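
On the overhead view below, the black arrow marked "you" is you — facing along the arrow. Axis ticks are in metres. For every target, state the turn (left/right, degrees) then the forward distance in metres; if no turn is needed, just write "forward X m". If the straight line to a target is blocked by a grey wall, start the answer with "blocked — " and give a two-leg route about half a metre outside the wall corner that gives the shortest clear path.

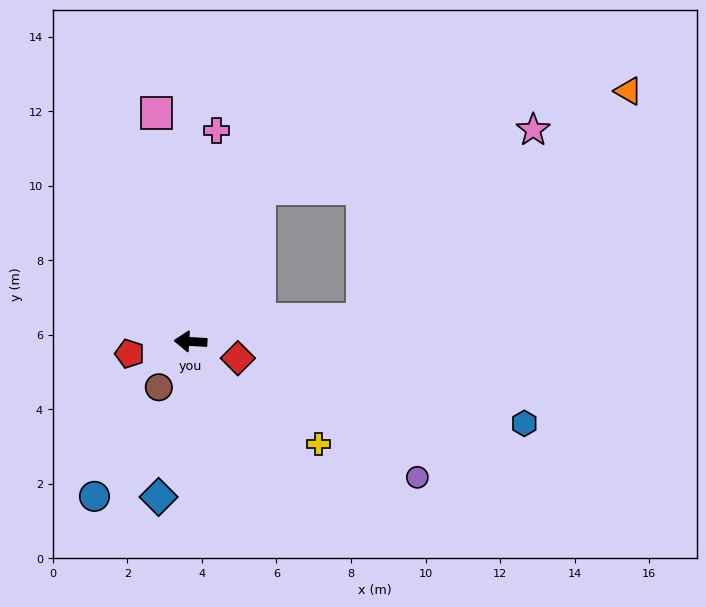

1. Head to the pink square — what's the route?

turn right 78°, forward 6.2 m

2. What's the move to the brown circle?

turn left 59°, forward 1.5 m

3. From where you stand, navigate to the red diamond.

turn left 164°, forward 1.3 m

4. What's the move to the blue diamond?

turn left 82°, forward 4.3 m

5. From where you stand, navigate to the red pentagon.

turn left 15°, forward 1.7 m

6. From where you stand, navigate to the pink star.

blocked — turn right 111°, forward 4.5 m, then turn right 53°, forward 7.5 m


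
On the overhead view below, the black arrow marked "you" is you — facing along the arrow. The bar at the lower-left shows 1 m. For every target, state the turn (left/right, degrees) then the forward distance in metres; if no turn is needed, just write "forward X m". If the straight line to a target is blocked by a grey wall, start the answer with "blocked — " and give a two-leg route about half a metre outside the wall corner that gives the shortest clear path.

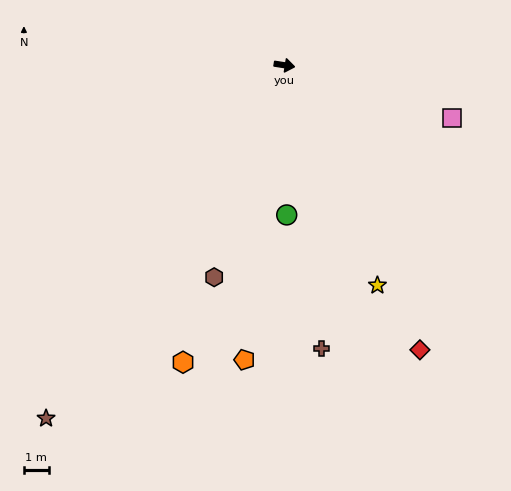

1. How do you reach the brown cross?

turn right 74°, forward 11.6 m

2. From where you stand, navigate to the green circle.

turn right 80°, forward 6.1 m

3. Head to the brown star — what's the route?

turn right 115°, forward 17.3 m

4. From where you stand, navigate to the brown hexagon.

turn right 100°, forward 9.1 m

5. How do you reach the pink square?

turn right 9°, forward 7.1 m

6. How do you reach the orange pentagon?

turn right 89°, forward 12.0 m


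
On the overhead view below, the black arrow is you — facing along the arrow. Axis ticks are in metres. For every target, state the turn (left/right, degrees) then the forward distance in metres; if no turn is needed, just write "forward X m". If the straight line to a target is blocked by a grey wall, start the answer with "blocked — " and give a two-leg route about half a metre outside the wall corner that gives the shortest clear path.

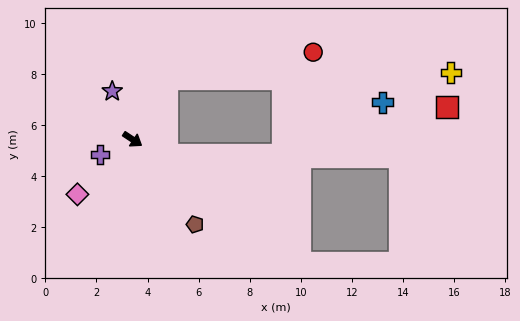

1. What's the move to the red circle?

blocked — turn left 93°, forward 2.7 m, then turn right 49°, forward 5.8 m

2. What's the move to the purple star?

turn left 146°, forward 2.0 m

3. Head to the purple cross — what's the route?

turn right 122°, forward 1.4 m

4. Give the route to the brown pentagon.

turn right 20°, forward 4.1 m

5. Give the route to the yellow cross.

blocked — turn left 93°, forward 2.7 m, then turn right 58°, forward 11.1 m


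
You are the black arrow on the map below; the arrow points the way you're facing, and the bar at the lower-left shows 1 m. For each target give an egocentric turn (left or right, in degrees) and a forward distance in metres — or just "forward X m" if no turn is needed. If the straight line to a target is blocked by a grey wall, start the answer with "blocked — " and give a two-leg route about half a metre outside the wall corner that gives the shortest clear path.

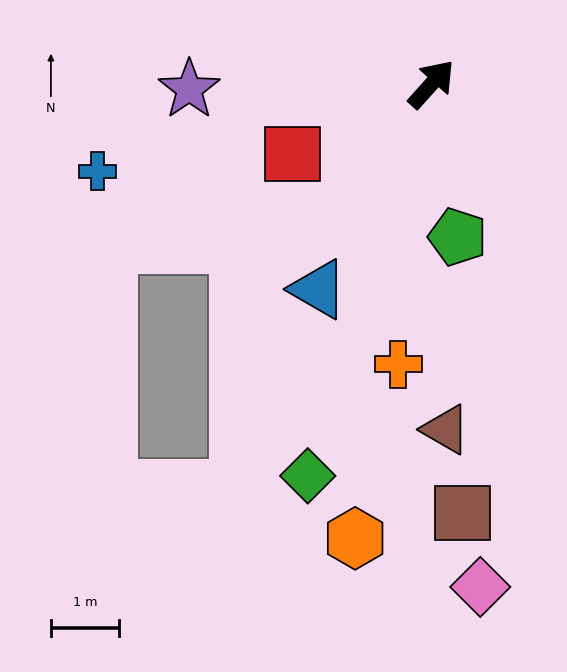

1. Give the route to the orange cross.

turn right 145°, forward 4.2 m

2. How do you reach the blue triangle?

turn right 167°, forward 3.4 m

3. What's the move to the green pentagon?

turn right 128°, forward 2.3 m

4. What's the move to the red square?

turn left 159°, forward 2.3 m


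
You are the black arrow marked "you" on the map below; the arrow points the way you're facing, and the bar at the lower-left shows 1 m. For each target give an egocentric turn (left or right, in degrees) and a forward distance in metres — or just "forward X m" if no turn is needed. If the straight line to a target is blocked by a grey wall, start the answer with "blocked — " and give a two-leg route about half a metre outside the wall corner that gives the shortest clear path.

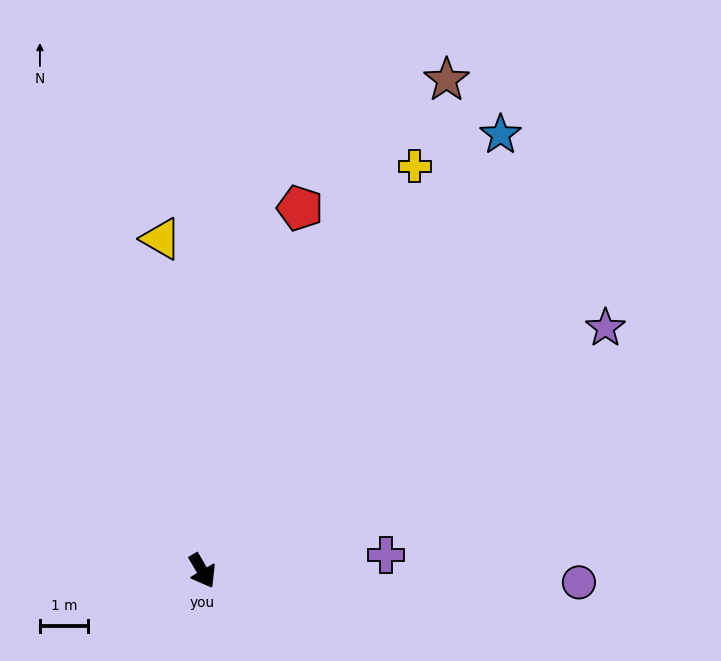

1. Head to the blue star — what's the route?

turn left 115°, forward 10.9 m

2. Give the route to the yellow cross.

turn left 122°, forward 9.5 m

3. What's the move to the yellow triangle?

turn left 157°, forward 6.9 m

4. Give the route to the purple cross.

turn left 65°, forward 3.8 m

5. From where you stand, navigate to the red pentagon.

turn left 135°, forward 7.8 m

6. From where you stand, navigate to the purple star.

turn left 91°, forward 9.8 m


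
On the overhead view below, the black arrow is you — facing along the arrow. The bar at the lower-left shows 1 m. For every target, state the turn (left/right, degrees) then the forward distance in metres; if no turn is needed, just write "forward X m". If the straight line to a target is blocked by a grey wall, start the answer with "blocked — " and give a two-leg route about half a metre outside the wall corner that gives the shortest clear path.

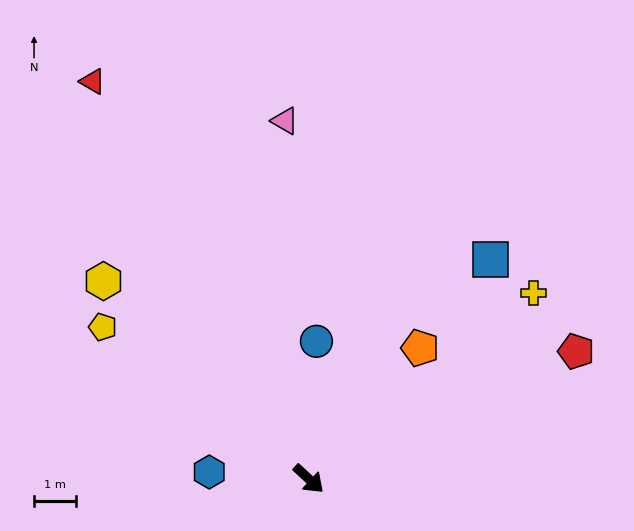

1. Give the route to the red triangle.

turn left 161°, forward 10.9 m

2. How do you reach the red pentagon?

turn left 68°, forward 7.1 m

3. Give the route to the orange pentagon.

turn left 92°, forward 4.1 m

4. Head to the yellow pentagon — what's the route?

turn right 174°, forward 6.2 m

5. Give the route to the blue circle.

turn left 130°, forward 3.3 m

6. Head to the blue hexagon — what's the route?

turn right 141°, forward 2.4 m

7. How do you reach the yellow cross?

turn left 82°, forward 7.0 m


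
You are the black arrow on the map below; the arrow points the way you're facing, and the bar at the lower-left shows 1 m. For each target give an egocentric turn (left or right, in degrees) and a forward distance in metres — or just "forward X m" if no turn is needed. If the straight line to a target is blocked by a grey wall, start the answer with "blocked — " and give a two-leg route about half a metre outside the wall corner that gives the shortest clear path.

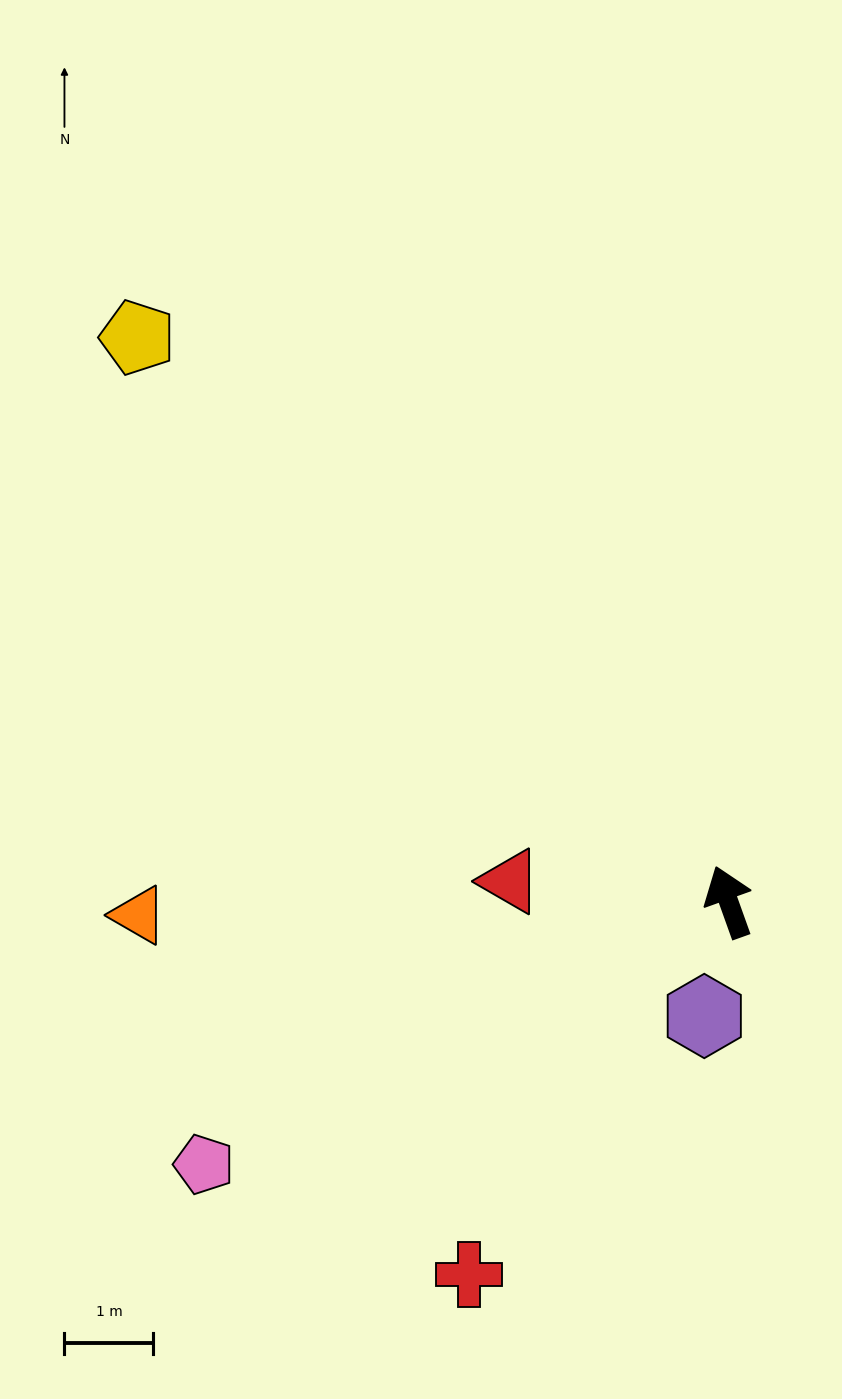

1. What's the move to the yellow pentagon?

turn left 27°, forward 9.2 m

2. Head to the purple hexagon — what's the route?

turn left 148°, forward 1.3 m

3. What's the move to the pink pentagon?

turn left 97°, forward 6.6 m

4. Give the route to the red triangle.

turn left 65°, forward 2.5 m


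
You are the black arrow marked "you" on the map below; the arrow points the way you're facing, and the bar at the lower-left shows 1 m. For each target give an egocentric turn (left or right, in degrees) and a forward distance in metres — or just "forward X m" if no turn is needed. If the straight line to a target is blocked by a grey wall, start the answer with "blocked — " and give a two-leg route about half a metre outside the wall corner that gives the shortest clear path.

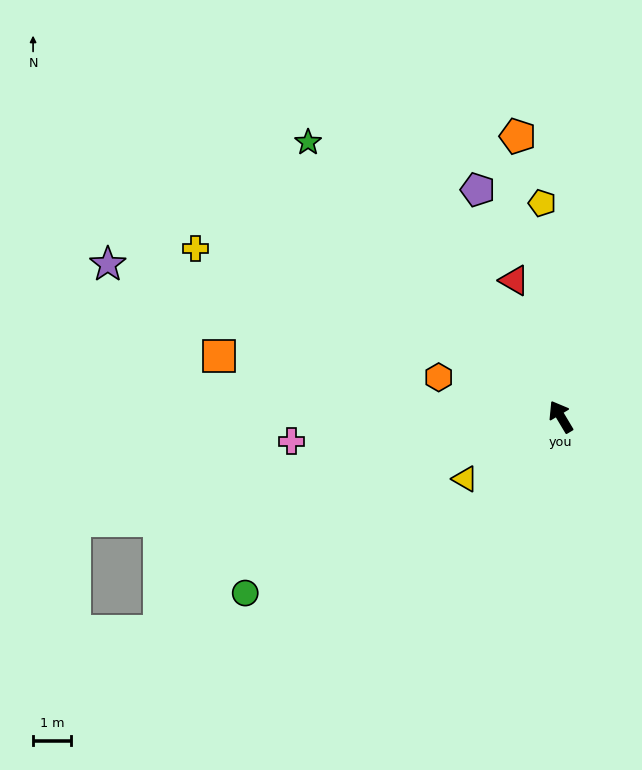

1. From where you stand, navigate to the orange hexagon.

turn left 41°, forward 3.4 m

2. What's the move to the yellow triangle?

turn left 92°, forward 3.0 m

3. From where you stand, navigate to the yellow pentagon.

turn right 26°, forward 5.6 m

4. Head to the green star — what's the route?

turn left 12°, forward 9.8 m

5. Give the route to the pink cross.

turn left 64°, forward 7.1 m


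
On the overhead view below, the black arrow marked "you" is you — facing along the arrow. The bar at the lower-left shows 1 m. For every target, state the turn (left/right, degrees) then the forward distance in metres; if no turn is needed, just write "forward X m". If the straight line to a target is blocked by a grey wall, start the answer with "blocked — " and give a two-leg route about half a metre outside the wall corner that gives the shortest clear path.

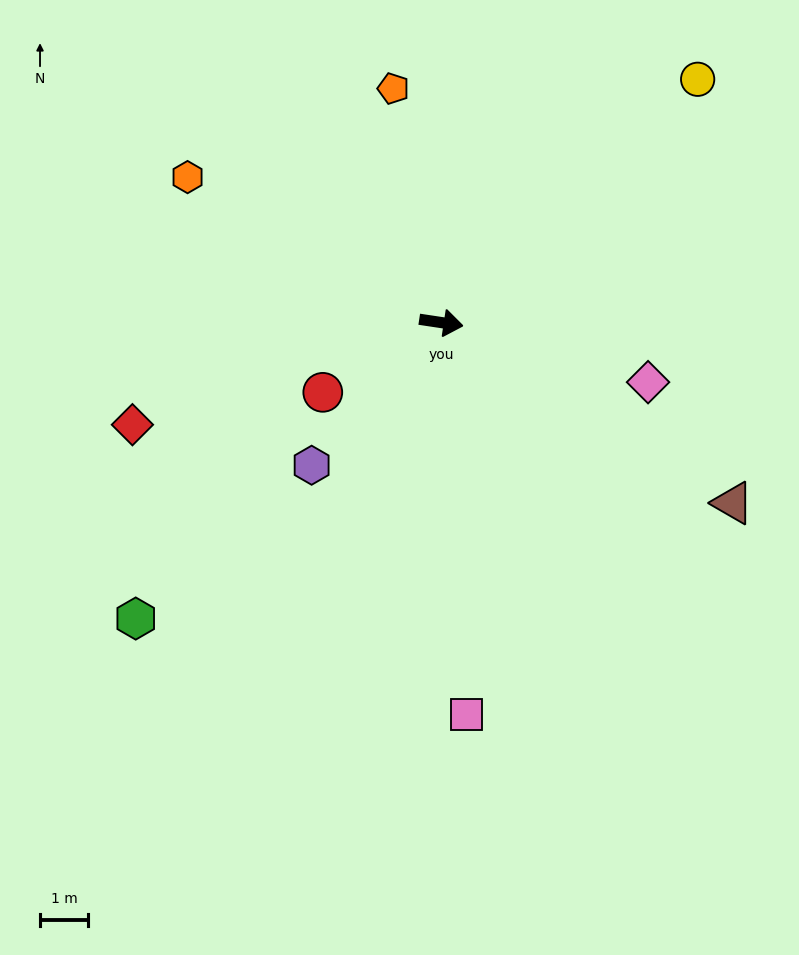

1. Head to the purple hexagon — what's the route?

turn right 124°, forward 4.0 m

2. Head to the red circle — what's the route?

turn right 141°, forward 2.9 m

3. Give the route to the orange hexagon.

turn left 159°, forward 6.1 m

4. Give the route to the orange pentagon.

turn left 110°, forward 5.0 m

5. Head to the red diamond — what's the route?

turn right 153°, forward 6.8 m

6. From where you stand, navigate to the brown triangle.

turn right 23°, forward 7.1 m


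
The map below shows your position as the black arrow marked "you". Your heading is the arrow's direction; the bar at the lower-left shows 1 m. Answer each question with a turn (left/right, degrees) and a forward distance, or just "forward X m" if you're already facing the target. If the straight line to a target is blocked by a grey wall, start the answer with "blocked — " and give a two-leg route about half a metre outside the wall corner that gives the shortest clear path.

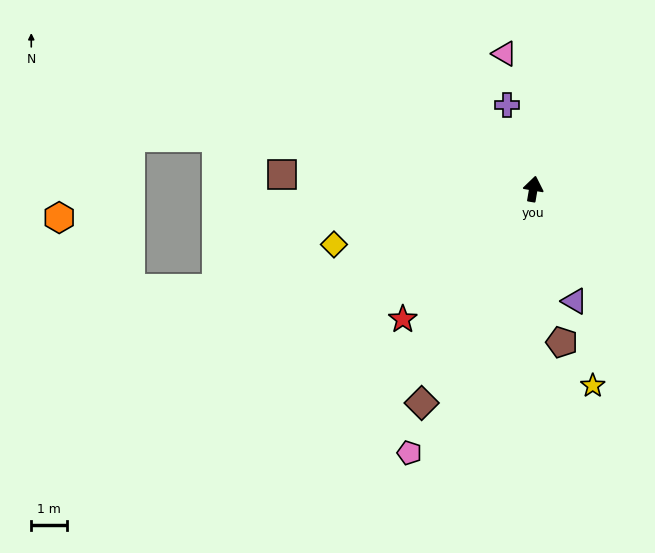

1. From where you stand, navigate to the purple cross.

turn left 27°, forward 2.5 m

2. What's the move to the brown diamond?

turn left 162°, forward 6.8 m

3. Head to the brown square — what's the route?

turn left 96°, forward 7.1 m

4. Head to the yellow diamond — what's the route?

turn left 115°, forward 5.8 m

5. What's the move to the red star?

turn left 145°, forward 5.2 m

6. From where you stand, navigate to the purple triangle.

turn right 150°, forward 3.4 m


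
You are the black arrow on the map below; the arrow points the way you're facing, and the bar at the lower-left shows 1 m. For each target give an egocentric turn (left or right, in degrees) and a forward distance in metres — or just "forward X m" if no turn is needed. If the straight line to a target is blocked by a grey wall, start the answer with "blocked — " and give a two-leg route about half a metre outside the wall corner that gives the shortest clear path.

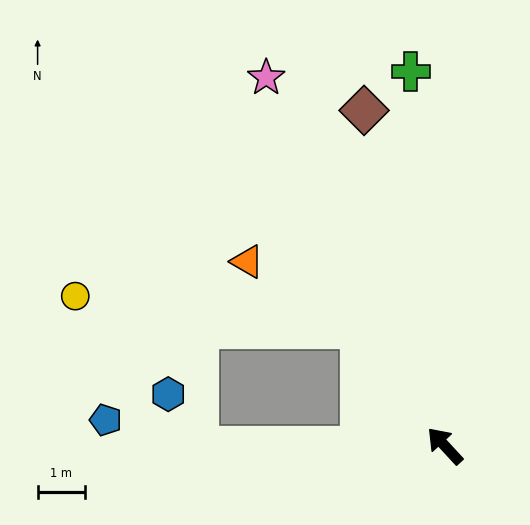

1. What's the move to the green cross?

turn right 38°, forward 8.0 m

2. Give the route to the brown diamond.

turn right 29°, forward 7.3 m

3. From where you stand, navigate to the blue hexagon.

blocked — turn left 47°, forward 5.2 m, then turn right 59°, forward 1.3 m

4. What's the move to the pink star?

turn right 17°, forward 8.7 m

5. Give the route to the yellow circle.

blocked — turn right 7°, forward 3.1 m, then turn left 48°, forward 6.1 m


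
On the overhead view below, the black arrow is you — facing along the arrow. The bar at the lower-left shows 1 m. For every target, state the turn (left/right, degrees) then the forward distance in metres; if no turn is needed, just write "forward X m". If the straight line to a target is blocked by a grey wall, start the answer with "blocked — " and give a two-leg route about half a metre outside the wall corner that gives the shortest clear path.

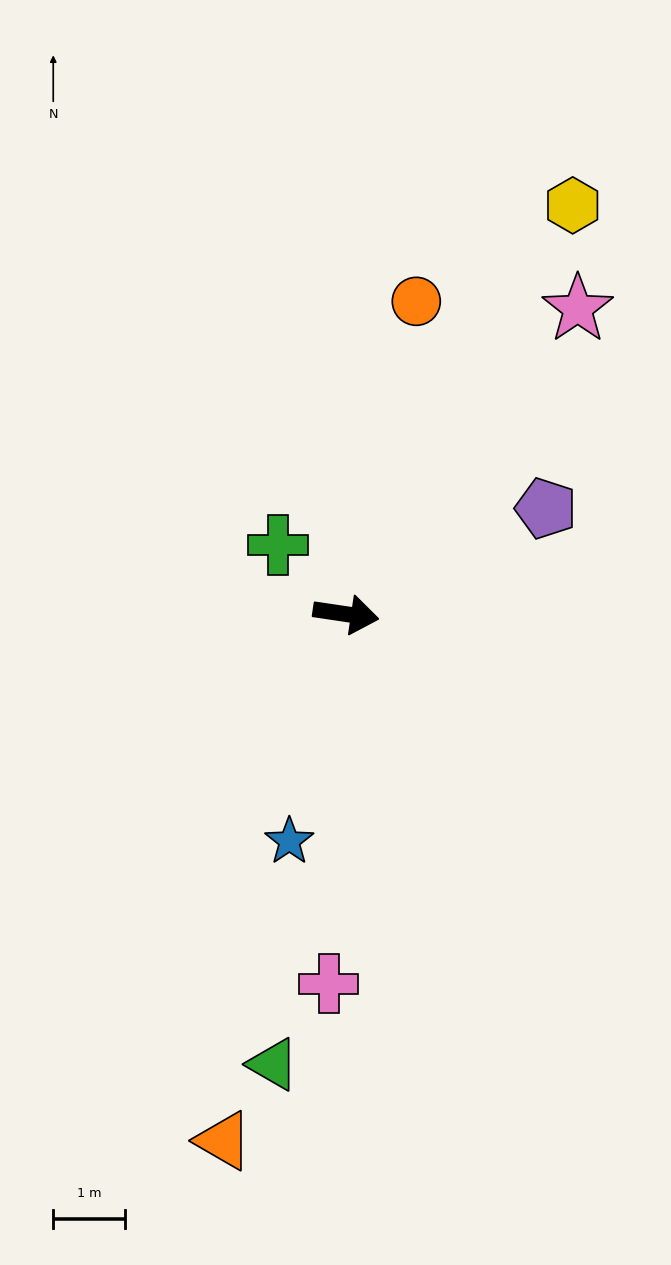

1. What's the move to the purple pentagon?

turn left 36°, forward 3.1 m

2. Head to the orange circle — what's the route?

turn left 86°, forward 4.5 m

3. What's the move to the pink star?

turn left 61°, forward 5.3 m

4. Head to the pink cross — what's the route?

turn right 84°, forward 5.2 m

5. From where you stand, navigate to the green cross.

turn left 143°, forward 1.3 m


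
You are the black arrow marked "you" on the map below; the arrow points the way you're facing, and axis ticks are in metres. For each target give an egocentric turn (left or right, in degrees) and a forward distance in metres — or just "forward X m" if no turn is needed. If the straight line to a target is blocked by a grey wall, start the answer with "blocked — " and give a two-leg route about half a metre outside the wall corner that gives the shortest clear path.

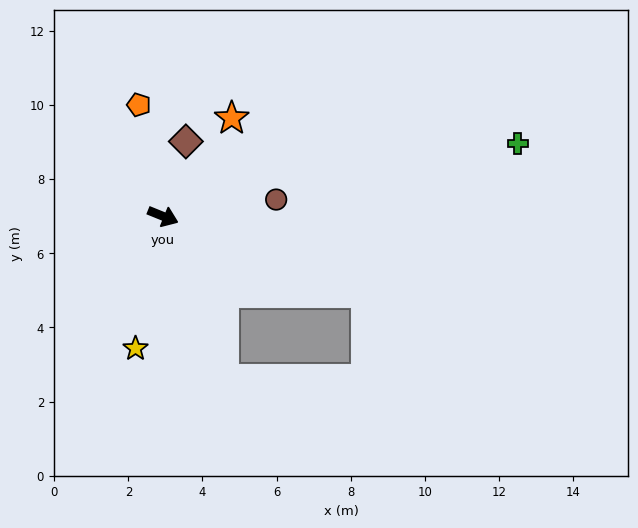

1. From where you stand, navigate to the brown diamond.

turn left 95°, forward 2.1 m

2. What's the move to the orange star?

turn left 77°, forward 3.2 m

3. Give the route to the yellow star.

turn right 80°, forward 3.6 m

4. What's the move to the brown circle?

turn left 30°, forward 3.1 m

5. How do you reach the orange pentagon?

turn left 124°, forward 3.1 m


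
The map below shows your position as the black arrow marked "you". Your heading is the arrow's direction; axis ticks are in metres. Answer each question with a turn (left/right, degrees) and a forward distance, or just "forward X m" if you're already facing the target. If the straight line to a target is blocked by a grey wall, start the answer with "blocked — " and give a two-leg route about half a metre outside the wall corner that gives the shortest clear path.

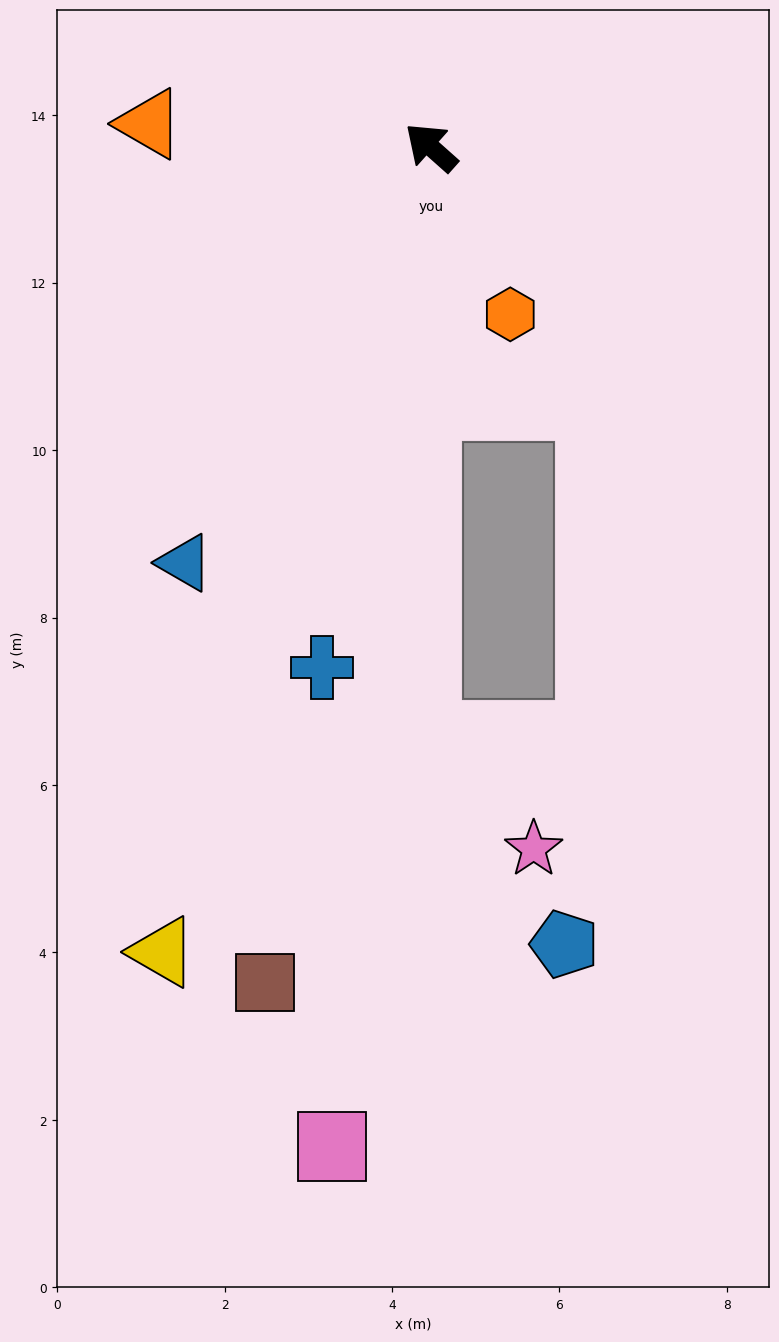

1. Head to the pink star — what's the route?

blocked — turn left 131°, forward 7.0 m, then turn left 45°, forward 1.9 m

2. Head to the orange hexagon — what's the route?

turn left 157°, forward 2.2 m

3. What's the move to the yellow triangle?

turn left 113°, forward 10.1 m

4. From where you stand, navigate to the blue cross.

turn left 120°, forward 6.3 m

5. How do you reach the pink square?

turn left 126°, forward 12.0 m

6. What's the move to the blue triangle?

turn left 101°, forward 5.8 m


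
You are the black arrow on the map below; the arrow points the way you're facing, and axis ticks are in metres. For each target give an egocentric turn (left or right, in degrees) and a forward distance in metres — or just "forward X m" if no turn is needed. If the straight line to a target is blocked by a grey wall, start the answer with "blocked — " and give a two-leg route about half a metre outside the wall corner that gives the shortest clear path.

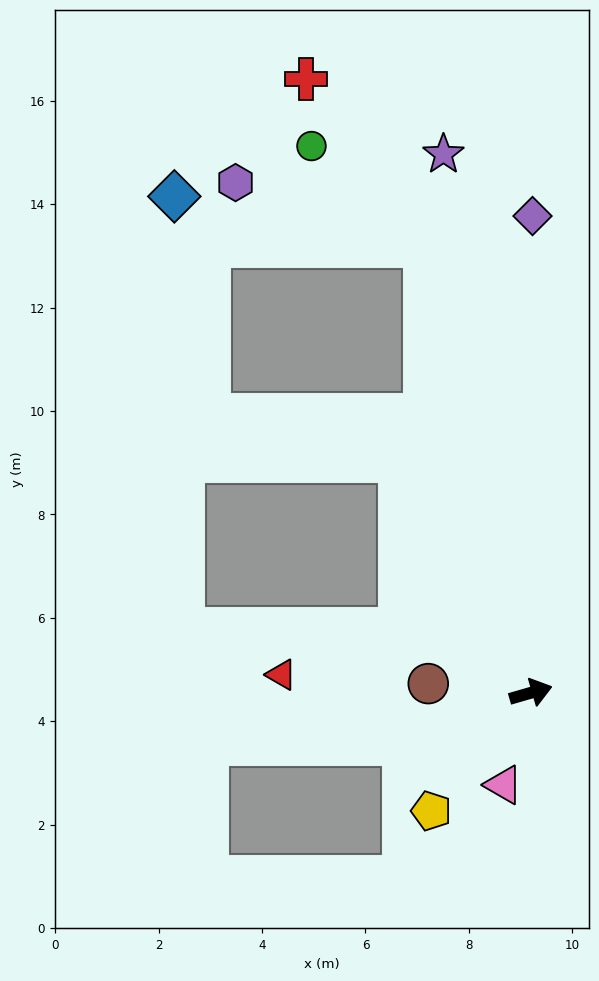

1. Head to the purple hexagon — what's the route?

blocked — turn left 87°, forward 8.9 m, then turn left 58°, forward 3.9 m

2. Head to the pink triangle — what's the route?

turn right 123°, forward 1.9 m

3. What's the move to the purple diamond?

turn left 74°, forward 9.2 m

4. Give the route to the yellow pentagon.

turn right 146°, forward 3.0 m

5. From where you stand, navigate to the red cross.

blocked — turn left 87°, forward 8.9 m, then turn left 23°, forward 4.0 m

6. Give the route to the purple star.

turn left 83°, forward 10.6 m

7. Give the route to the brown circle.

turn left 159°, forward 2.0 m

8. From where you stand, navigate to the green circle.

blocked — turn left 87°, forward 8.9 m, then turn left 36°, forward 2.9 m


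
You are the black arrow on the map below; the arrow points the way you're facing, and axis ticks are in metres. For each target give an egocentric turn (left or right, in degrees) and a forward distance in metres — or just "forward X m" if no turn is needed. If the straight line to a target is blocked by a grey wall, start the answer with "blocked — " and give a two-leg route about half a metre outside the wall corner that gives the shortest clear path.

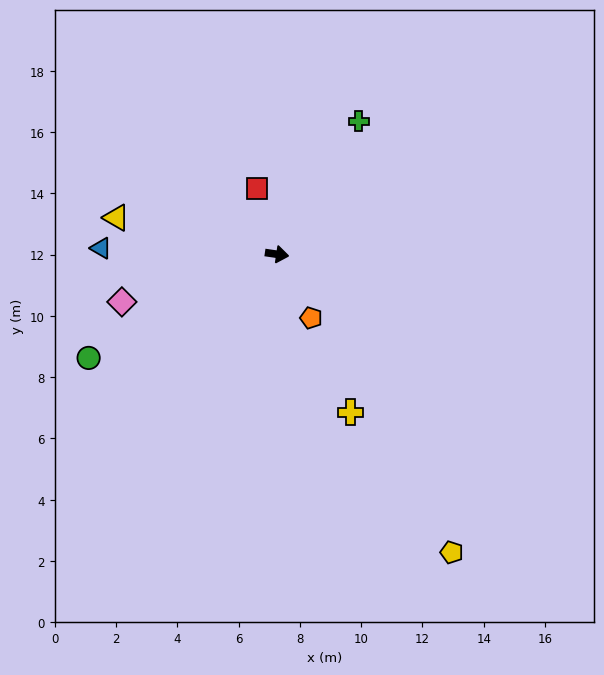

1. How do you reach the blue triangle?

turn right 174°, forward 5.7 m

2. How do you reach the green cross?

turn left 67°, forward 5.1 m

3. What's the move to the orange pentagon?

turn right 53°, forward 2.4 m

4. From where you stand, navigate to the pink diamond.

turn right 155°, forward 5.3 m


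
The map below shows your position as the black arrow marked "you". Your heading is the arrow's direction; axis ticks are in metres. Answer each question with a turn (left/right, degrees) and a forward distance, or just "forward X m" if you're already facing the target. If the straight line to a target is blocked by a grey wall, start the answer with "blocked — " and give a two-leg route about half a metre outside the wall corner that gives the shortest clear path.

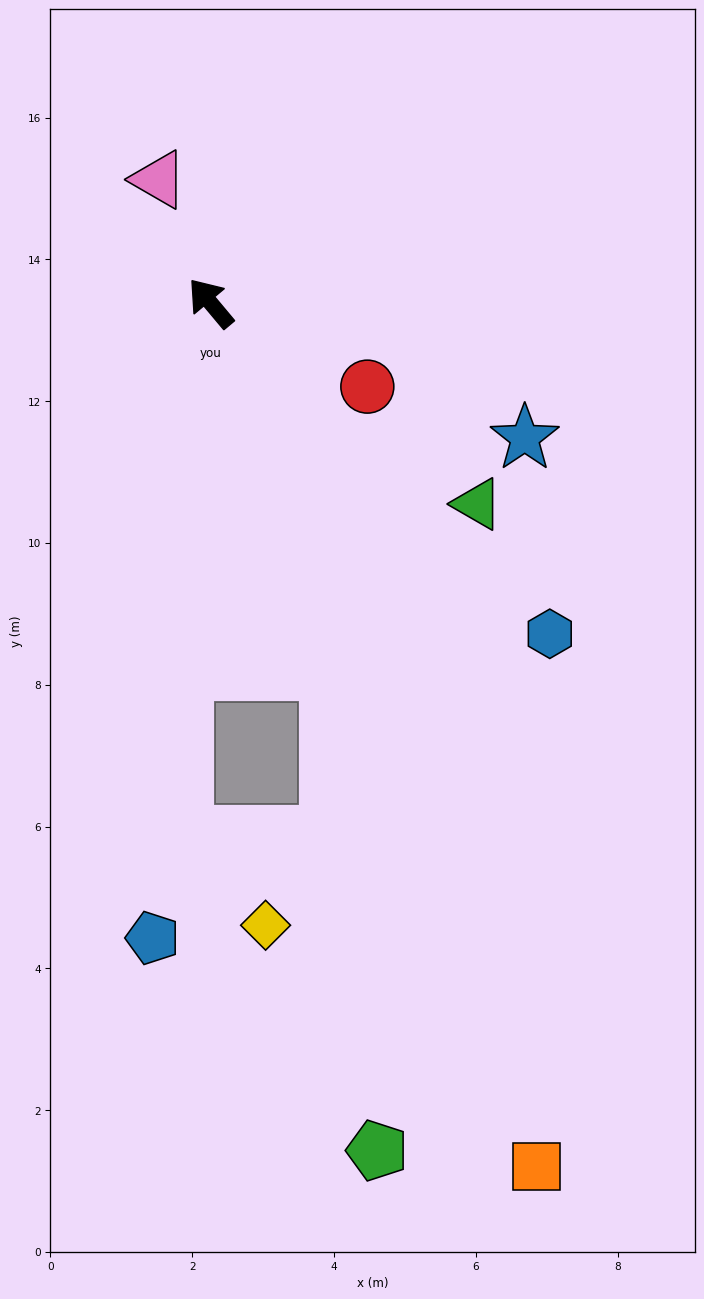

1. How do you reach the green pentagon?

blocked — turn left 158°, forward 5.4 m, then turn right 12°, forward 6.8 m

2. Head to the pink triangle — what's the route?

turn right 17°, forward 1.9 m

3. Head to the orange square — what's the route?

turn left 161°, forward 13.0 m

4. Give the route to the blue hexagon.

turn right 174°, forward 6.7 m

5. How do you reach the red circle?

turn right 158°, forward 2.5 m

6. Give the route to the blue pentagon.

turn left 135°, forward 9.0 m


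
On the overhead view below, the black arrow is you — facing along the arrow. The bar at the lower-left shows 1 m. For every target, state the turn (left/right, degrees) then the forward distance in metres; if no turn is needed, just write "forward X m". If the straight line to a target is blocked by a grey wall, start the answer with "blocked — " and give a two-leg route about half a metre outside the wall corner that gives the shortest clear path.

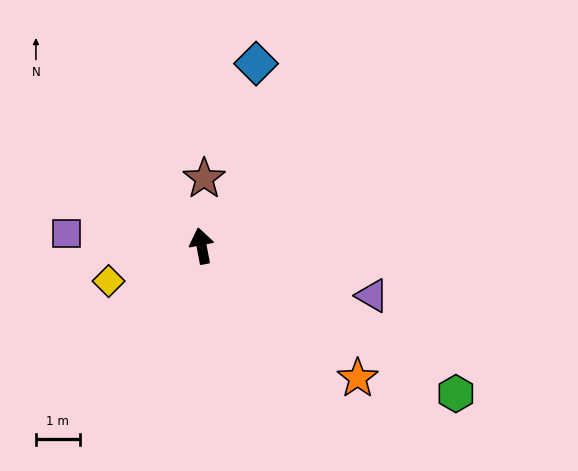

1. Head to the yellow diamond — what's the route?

turn left 100°, forward 2.3 m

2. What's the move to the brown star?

turn right 13°, forward 1.5 m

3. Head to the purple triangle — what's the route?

turn right 117°, forward 4.0 m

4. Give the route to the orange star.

turn right 141°, forward 4.6 m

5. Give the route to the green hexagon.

turn right 131°, forward 6.7 m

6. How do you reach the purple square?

turn left 74°, forward 3.1 m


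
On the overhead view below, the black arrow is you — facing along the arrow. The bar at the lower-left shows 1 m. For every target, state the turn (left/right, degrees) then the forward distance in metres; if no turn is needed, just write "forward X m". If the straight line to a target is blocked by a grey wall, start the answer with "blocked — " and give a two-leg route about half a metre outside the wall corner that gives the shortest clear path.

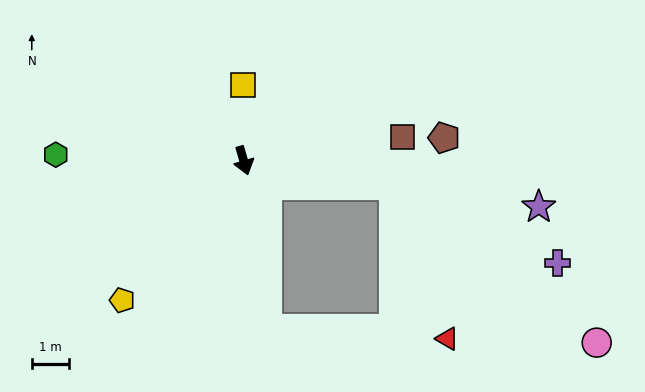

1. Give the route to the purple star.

turn left 65°, forward 8.0 m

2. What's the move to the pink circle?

blocked — turn left 65°, forward 4.1 m, then turn right 29°, forward 6.9 m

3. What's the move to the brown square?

turn left 82°, forward 4.3 m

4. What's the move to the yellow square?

turn left 164°, forward 2.0 m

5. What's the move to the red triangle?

blocked — turn left 65°, forward 4.1 m, then turn right 62°, forward 4.4 m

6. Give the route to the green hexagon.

turn right 108°, forward 5.0 m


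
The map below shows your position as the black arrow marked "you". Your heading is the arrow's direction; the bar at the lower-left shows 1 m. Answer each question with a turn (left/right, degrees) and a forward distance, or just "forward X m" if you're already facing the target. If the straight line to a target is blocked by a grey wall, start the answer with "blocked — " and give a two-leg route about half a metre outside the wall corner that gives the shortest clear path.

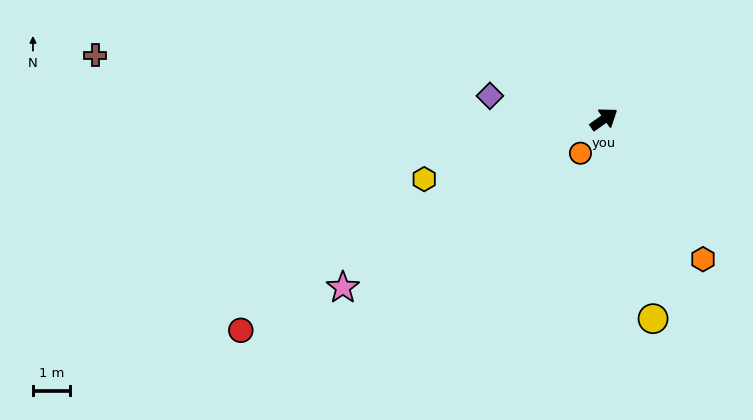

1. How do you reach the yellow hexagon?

turn left 163°, forward 5.1 m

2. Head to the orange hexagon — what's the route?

turn right 90°, forward 4.6 m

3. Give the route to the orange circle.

turn right 160°, forward 1.1 m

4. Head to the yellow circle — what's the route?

turn right 111°, forward 5.5 m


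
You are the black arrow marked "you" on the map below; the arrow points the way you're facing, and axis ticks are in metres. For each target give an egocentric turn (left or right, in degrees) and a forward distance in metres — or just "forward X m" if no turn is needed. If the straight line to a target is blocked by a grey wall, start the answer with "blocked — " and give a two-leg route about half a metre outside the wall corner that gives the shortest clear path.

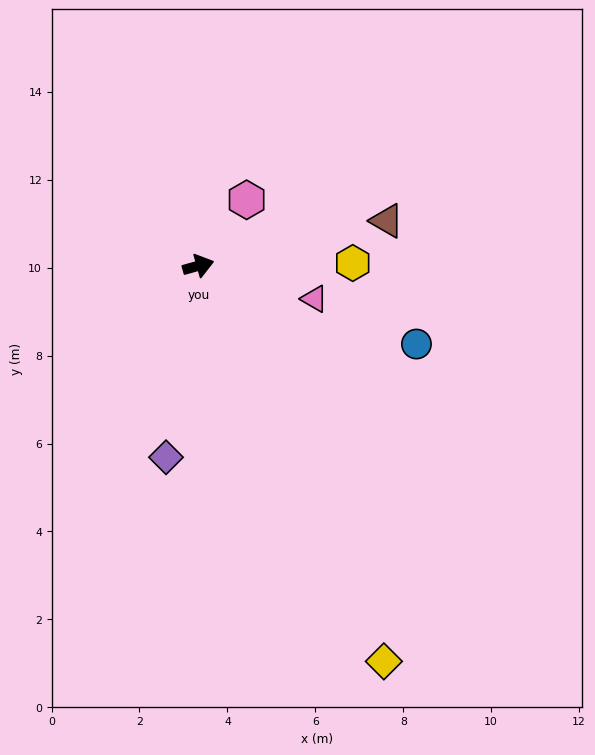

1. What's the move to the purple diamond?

turn right 115°, forward 4.4 m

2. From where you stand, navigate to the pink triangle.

turn right 31°, forward 2.7 m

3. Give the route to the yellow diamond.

turn right 80°, forward 9.9 m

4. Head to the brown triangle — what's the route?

turn right 2°, forward 4.4 m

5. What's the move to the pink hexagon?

turn left 38°, forward 1.9 m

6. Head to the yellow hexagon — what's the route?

turn right 15°, forward 3.5 m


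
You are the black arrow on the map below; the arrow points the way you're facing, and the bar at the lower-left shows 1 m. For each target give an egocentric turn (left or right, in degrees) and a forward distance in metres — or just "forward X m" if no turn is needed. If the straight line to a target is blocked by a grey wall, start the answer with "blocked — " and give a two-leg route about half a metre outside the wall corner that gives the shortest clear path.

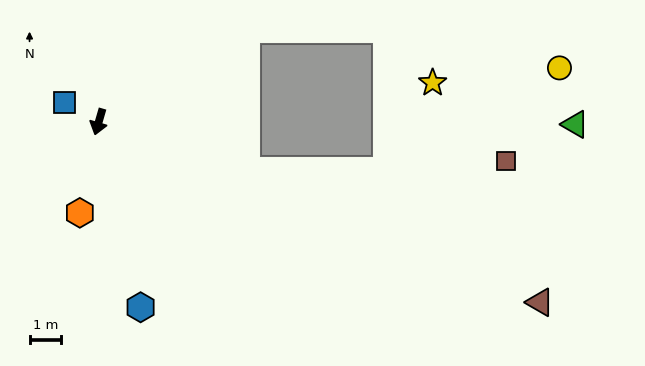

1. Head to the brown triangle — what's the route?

turn left 84°, forward 15.0 m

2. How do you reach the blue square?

turn right 103°, forward 1.2 m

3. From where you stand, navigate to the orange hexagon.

turn left 4°, forward 2.9 m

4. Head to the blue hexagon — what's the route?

turn left 29°, forward 6.0 m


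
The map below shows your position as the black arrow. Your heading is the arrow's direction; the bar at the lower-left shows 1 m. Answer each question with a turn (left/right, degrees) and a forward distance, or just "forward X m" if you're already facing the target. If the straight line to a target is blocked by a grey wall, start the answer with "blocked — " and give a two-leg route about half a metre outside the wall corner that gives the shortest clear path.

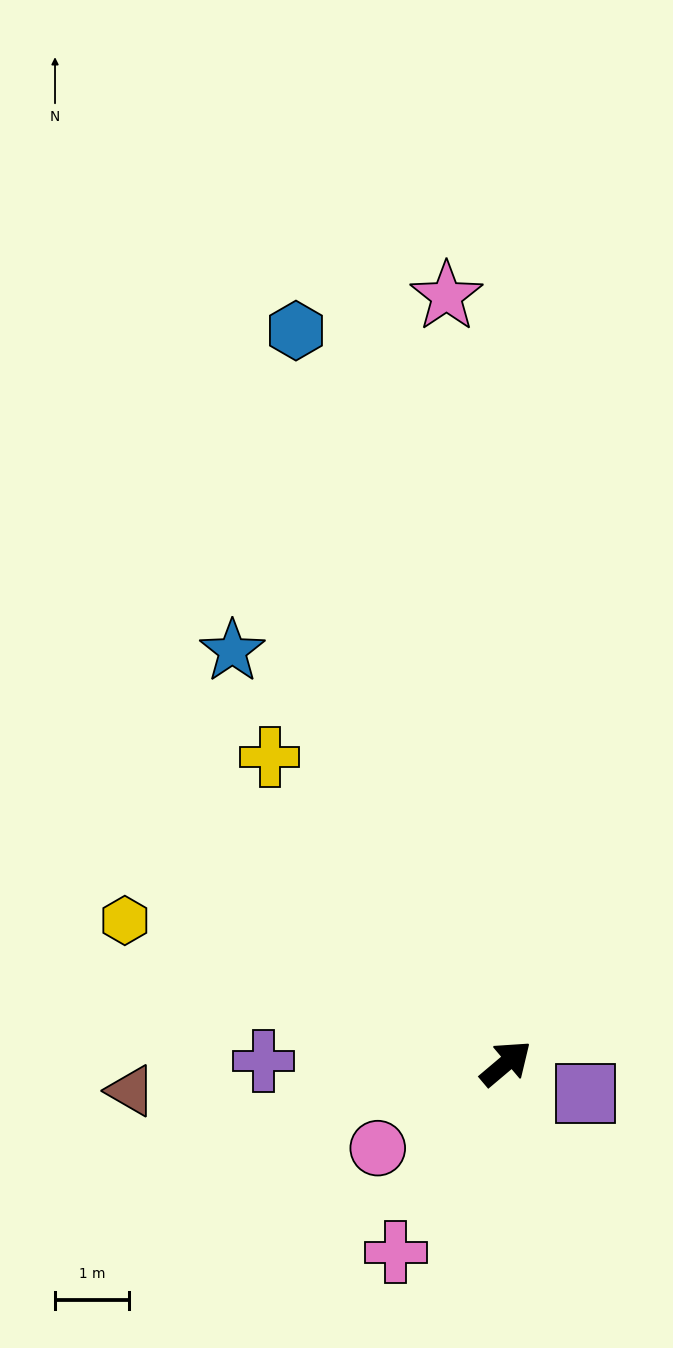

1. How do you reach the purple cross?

turn left 139°, forward 3.3 m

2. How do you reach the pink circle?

turn left 173°, forward 2.1 m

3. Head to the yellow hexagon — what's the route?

turn left 119°, forward 5.5 m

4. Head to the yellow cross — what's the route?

turn left 87°, forward 5.3 m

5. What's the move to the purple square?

turn right 61°, forward 1.2 m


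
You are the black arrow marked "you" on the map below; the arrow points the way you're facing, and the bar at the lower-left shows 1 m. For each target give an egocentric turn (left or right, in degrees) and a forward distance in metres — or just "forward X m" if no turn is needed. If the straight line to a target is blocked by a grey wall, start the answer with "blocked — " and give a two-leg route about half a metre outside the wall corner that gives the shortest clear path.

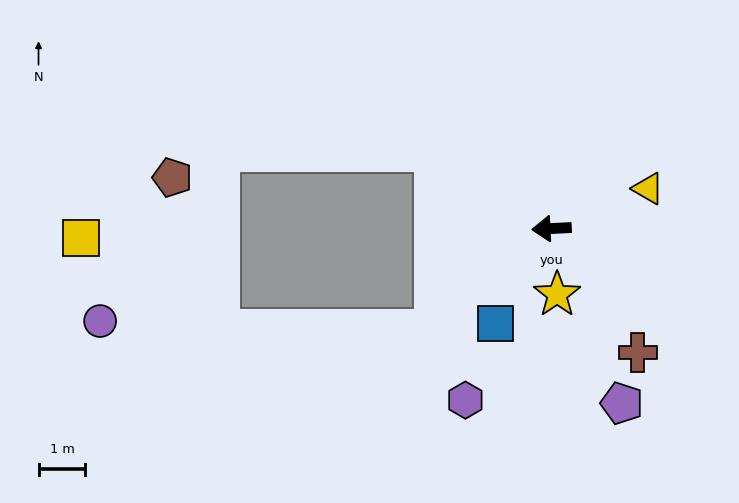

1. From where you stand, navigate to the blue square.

turn left 56°, forward 2.3 m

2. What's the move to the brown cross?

turn left 122°, forward 3.2 m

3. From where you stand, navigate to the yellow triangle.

turn right 160°, forward 2.2 m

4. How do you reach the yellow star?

turn left 92°, forward 1.4 m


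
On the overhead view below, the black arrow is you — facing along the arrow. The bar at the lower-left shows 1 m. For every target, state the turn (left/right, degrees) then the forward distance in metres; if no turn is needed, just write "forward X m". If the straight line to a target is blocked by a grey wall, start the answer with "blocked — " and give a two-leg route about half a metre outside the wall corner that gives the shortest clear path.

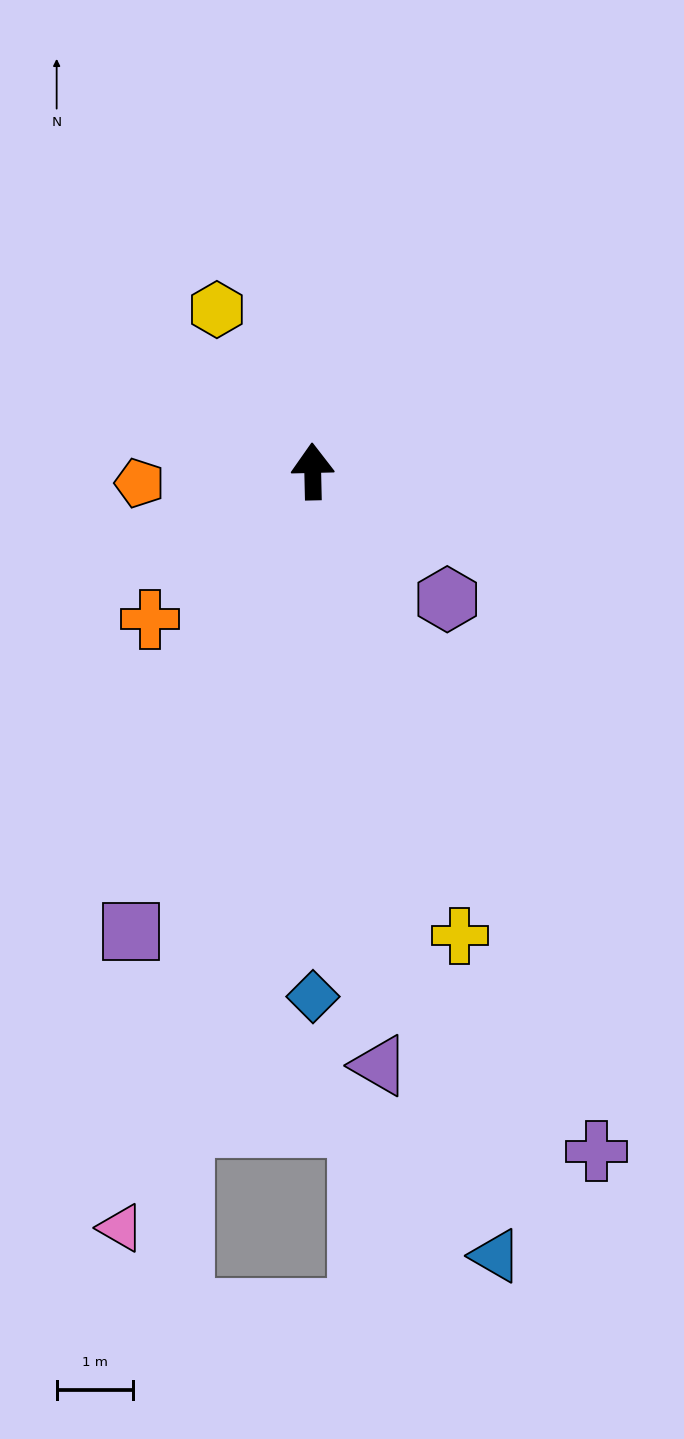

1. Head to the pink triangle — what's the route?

turn left 164°, forward 10.2 m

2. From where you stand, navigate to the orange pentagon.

turn left 93°, forward 2.3 m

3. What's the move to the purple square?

turn left 157°, forward 6.5 m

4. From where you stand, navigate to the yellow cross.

turn right 164°, forward 6.4 m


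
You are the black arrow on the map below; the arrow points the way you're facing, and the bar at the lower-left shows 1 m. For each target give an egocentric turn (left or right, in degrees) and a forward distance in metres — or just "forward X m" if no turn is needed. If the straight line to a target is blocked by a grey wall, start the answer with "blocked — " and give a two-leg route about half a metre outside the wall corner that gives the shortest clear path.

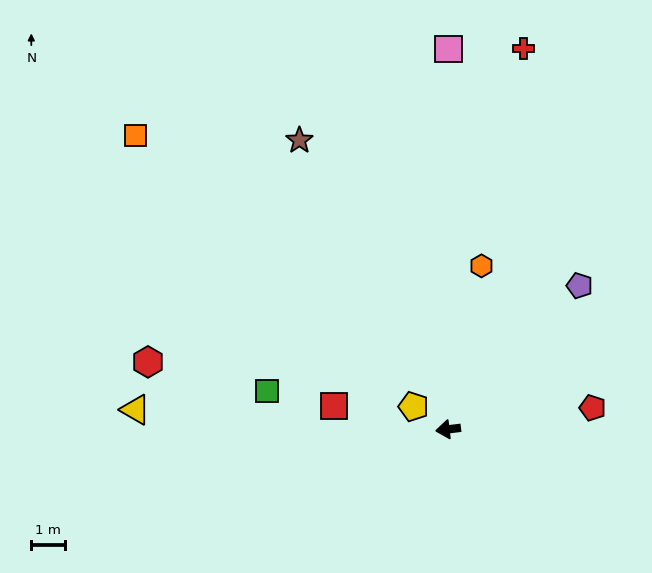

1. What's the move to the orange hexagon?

turn right 108°, forward 4.9 m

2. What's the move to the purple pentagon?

turn right 139°, forward 5.7 m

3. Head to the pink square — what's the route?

turn right 97°, forward 11.1 m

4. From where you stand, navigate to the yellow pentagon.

turn right 40°, forward 1.2 m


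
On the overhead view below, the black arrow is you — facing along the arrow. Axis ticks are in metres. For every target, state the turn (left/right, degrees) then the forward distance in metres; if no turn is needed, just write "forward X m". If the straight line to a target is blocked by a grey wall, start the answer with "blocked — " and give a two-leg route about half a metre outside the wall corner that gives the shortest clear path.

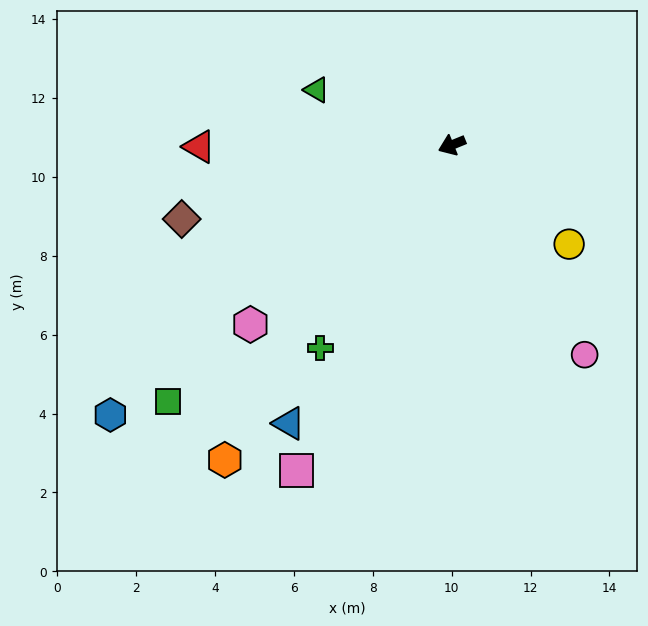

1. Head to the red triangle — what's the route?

turn right 22°, forward 6.4 m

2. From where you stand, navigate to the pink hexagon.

turn left 19°, forward 6.8 m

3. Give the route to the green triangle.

turn right 44°, forward 3.7 m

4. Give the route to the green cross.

turn left 35°, forward 6.1 m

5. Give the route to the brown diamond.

turn right 7°, forward 7.1 m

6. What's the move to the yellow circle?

turn left 118°, forward 3.9 m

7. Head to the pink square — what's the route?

turn left 42°, forward 9.2 m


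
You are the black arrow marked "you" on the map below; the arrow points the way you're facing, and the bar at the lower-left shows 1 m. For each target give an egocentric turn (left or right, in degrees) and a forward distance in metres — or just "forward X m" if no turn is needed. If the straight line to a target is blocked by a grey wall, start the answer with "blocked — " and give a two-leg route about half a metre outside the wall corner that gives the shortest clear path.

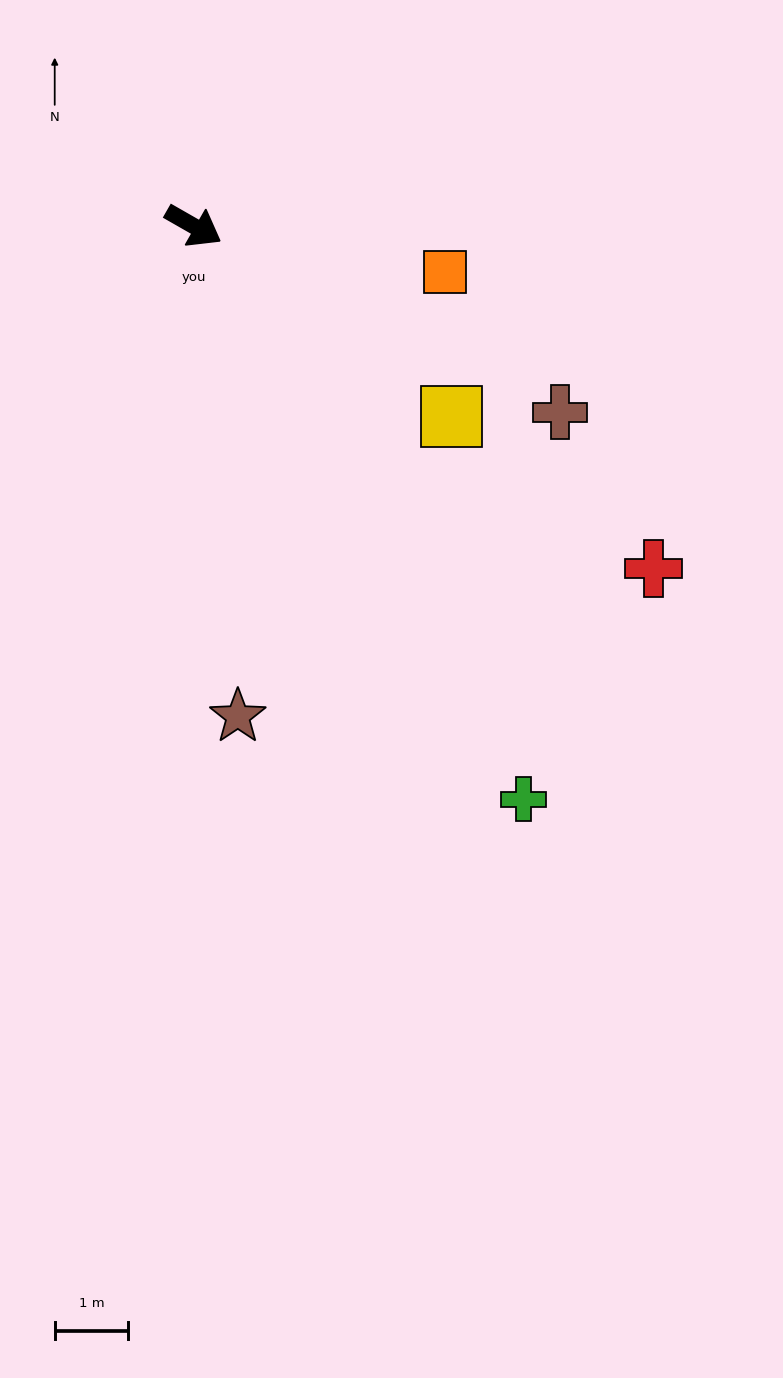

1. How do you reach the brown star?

turn right 55°, forward 6.7 m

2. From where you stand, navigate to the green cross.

turn right 30°, forward 9.0 m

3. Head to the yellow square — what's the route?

turn right 7°, forward 4.4 m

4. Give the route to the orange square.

turn left 19°, forward 3.5 m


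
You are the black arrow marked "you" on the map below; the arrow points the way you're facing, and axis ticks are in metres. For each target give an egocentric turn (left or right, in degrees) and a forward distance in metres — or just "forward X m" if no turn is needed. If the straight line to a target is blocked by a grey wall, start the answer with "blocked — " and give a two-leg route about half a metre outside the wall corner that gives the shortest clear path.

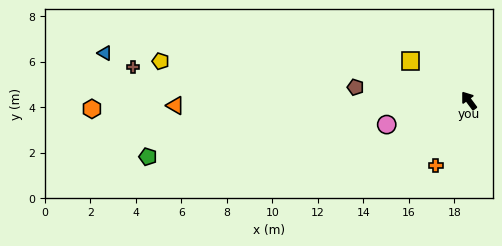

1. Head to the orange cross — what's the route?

turn left 117°, forward 3.2 m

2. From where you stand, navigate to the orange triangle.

turn left 54°, forward 12.9 m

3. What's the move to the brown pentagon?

turn left 47°, forward 5.0 m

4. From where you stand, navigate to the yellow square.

turn left 19°, forward 3.1 m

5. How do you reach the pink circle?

turn left 70°, forward 3.8 m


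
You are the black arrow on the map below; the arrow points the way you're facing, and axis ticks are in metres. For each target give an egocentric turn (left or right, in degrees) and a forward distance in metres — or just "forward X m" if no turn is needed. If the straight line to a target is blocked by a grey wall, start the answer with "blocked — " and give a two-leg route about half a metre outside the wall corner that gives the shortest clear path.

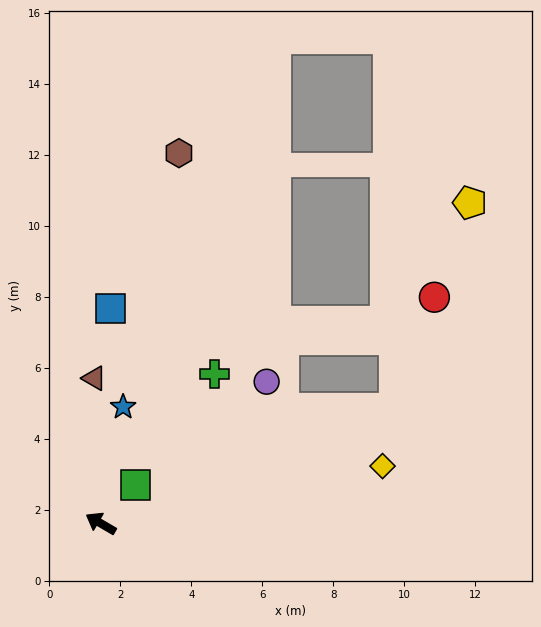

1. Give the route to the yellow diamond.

turn right 138°, forward 8.1 m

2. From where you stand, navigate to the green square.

turn right 102°, forward 1.5 m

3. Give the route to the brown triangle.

turn right 57°, forward 4.1 m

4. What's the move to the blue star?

turn right 71°, forward 3.3 m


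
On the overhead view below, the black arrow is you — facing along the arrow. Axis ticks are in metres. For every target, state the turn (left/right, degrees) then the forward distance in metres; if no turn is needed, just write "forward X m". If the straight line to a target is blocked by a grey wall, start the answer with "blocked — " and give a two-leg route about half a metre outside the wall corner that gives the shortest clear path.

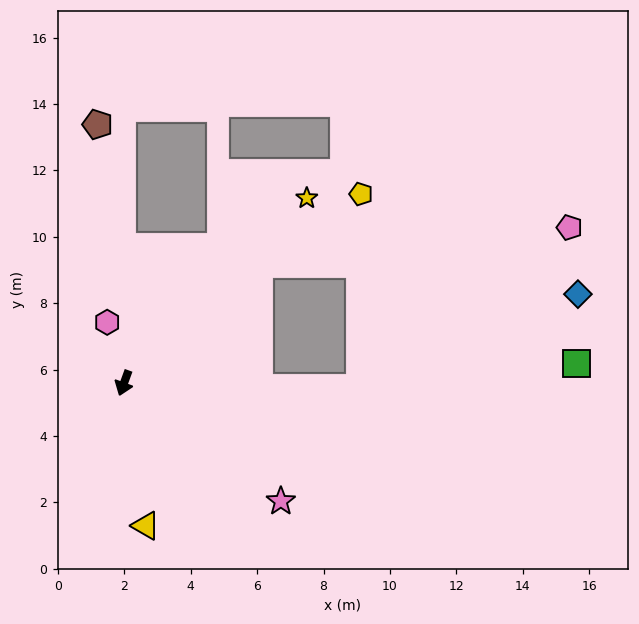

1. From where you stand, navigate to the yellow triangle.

turn left 29°, forward 4.3 m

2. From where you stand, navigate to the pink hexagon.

turn right 144°, forward 1.9 m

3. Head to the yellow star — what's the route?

turn left 155°, forward 7.8 m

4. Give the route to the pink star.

turn left 73°, forward 5.9 m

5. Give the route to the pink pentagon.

blocked — turn left 152°, forward 5.4 m, then turn right 35°, forward 9.4 m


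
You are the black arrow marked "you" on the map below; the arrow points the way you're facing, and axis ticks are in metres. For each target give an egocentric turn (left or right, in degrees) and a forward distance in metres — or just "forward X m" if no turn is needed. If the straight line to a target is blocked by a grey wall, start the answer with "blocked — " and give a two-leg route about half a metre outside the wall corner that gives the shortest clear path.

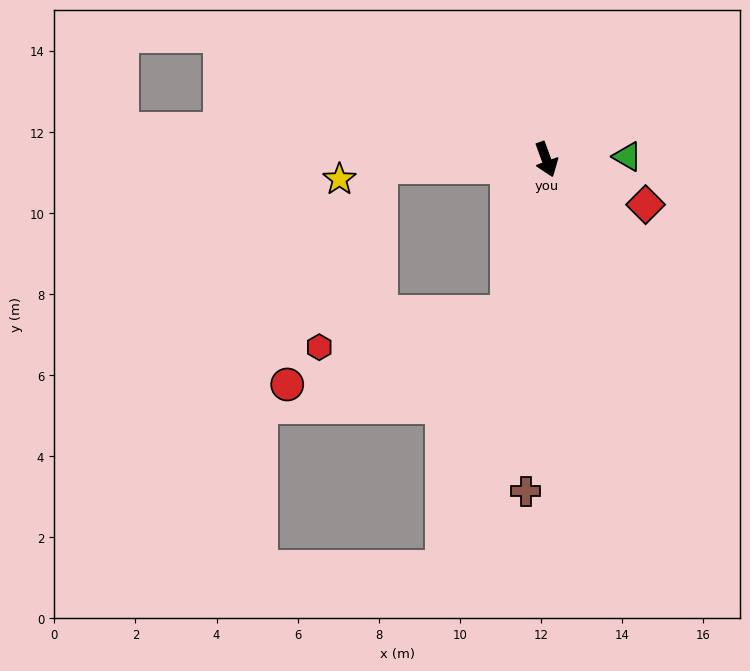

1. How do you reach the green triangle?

turn left 72°, forward 2.0 m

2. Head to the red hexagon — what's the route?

blocked — turn right 35°, forward 3.9 m, then turn right 65°, forward 4.7 m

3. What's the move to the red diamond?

turn left 45°, forward 2.7 m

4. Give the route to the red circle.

blocked — turn right 35°, forward 3.9 m, then turn right 57°, forward 5.7 m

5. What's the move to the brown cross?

turn right 24°, forward 8.2 m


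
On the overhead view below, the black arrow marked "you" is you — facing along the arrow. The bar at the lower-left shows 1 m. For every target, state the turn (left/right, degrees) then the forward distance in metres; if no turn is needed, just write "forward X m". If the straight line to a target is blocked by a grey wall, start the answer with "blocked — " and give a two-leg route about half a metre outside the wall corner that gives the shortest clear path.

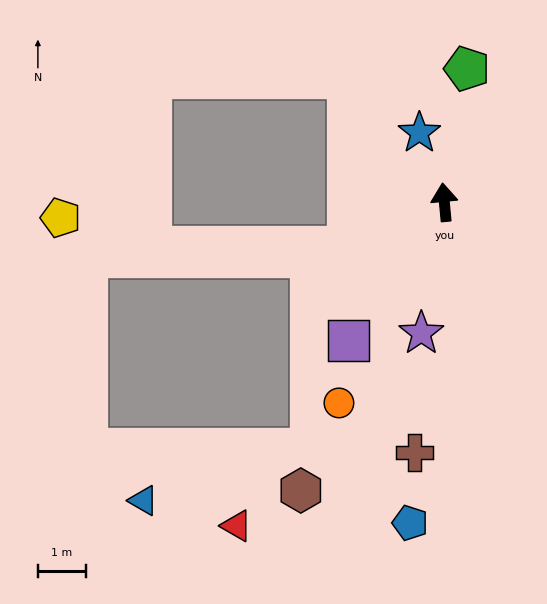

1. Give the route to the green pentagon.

turn right 15°, forward 2.8 m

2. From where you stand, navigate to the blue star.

turn left 14°, forward 1.5 m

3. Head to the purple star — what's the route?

turn left 165°, forward 2.7 m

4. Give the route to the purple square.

turn left 140°, forward 3.5 m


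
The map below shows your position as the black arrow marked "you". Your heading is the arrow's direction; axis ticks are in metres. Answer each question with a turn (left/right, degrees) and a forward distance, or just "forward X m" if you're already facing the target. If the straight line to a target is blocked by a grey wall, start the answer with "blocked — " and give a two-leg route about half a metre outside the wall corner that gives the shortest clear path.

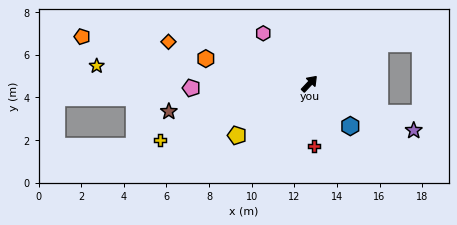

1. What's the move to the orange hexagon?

turn left 120°, forward 5.0 m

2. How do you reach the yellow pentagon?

turn left 169°, forward 4.2 m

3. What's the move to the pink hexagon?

turn left 86°, forward 3.2 m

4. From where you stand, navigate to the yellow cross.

turn left 154°, forward 7.5 m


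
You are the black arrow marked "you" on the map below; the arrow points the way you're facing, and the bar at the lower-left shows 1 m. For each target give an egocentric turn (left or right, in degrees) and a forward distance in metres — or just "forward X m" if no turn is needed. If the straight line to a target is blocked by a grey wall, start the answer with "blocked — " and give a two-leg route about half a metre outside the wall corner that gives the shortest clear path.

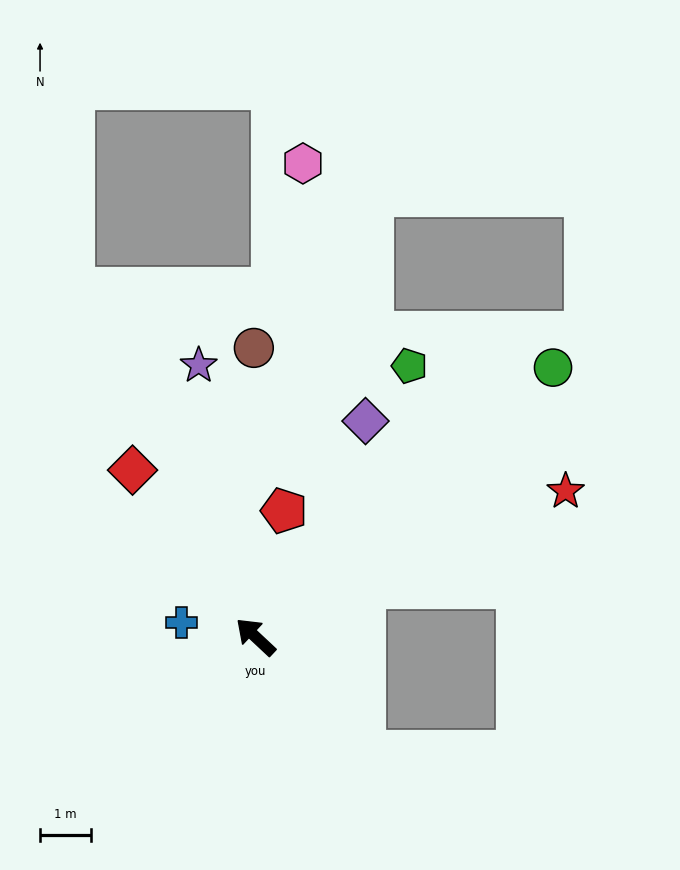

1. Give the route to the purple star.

turn right 35°, forward 5.4 m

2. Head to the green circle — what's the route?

turn right 95°, forward 7.8 m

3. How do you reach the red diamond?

turn right 10°, forward 4.0 m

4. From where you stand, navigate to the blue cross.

turn left 32°, forward 1.5 m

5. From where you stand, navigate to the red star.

turn right 112°, forward 6.7 m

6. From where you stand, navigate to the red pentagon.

turn right 60°, forward 2.5 m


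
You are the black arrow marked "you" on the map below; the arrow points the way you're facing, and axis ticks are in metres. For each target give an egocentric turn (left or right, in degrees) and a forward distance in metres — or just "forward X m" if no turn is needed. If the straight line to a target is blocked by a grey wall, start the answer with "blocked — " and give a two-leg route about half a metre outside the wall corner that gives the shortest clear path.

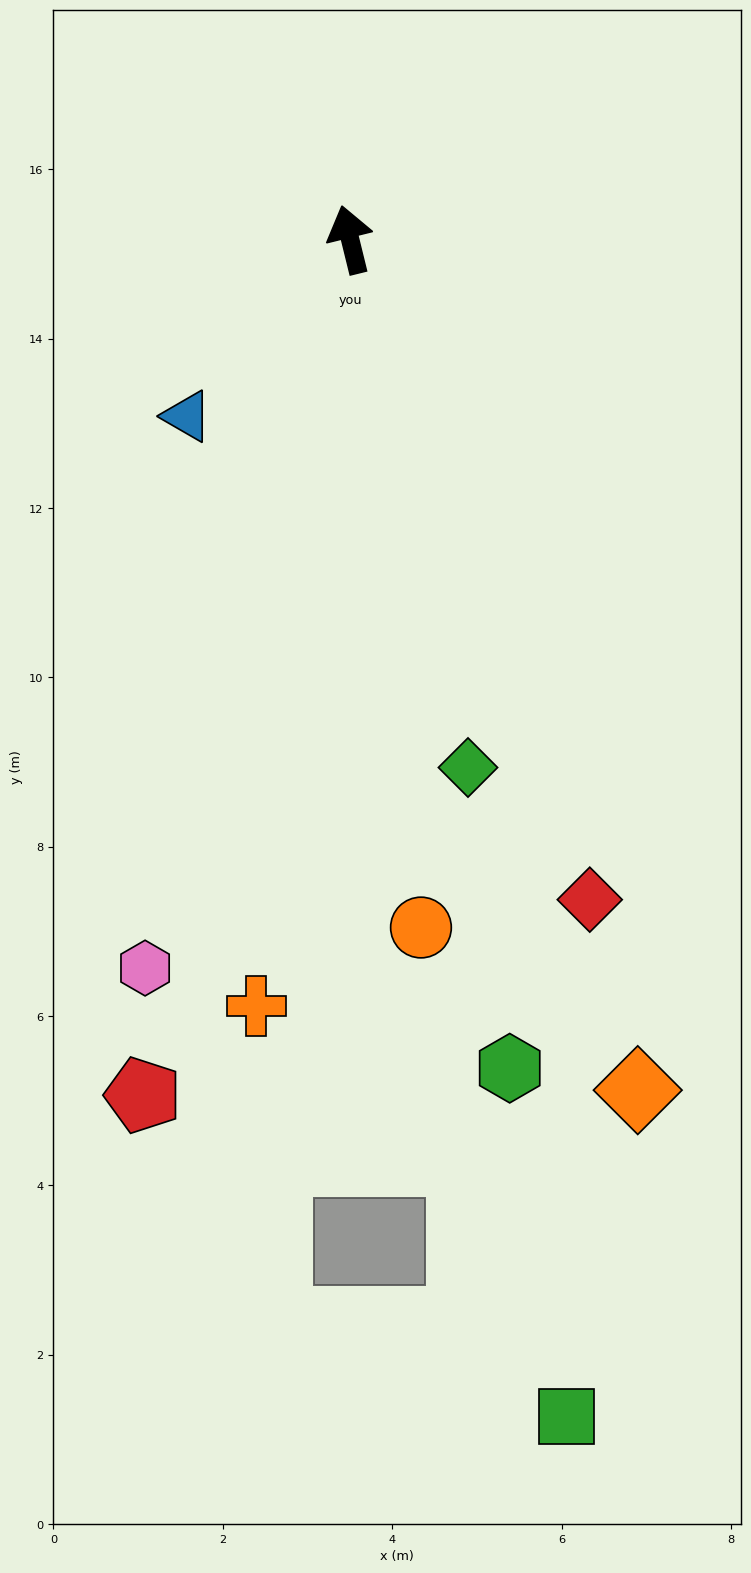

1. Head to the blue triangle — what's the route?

turn left 123°, forward 2.8 m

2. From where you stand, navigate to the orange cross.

turn left 159°, forward 9.1 m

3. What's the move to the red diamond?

turn right 174°, forward 8.3 m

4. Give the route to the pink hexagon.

turn left 150°, forward 8.9 m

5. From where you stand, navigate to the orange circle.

turn left 172°, forward 8.2 m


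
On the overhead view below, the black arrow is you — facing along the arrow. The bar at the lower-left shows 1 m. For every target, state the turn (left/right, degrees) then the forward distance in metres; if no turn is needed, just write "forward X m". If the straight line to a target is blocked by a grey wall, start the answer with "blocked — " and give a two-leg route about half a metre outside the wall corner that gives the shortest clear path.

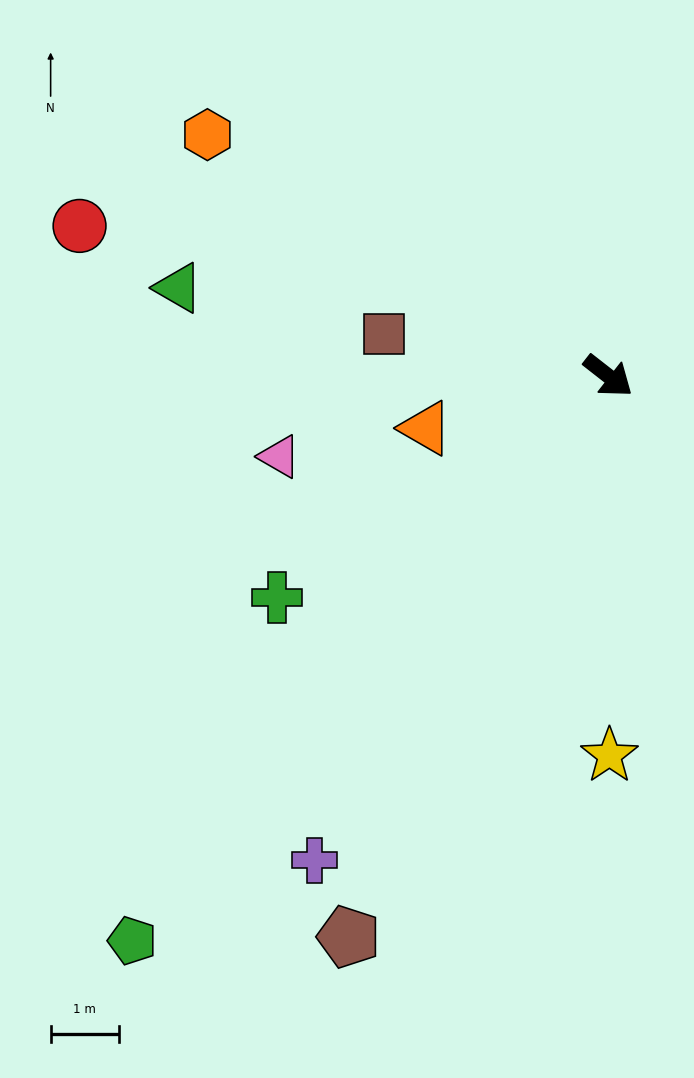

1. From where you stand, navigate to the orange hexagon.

turn right 173°, forward 6.8 m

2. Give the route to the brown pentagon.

turn right 77°, forward 9.0 m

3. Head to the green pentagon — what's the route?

turn right 92°, forward 10.8 m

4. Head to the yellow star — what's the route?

turn right 52°, forward 5.5 m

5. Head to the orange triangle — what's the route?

turn right 126°, forward 2.8 m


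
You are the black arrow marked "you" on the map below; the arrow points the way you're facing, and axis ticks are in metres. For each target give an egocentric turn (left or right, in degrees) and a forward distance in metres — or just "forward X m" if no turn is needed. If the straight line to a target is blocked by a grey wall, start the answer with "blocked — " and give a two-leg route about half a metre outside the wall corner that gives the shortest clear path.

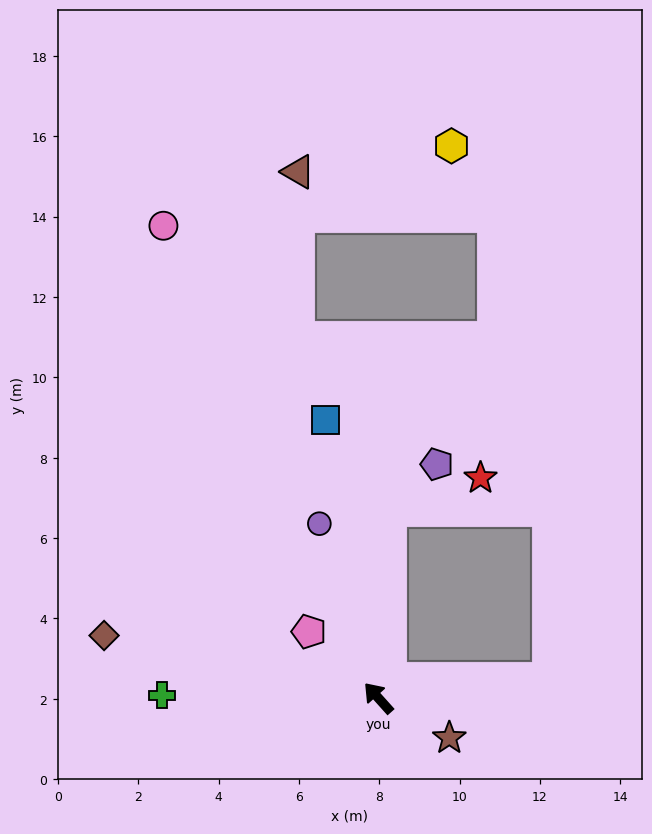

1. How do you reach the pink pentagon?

turn left 4°, forward 2.4 m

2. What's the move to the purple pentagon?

blocked — turn right 45°, forward 4.7 m, then turn right 43°, forward 1.6 m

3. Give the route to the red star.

blocked — turn right 45°, forward 4.7 m, then turn right 68°, forward 2.4 m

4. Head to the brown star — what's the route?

turn right 161°, forward 2.0 m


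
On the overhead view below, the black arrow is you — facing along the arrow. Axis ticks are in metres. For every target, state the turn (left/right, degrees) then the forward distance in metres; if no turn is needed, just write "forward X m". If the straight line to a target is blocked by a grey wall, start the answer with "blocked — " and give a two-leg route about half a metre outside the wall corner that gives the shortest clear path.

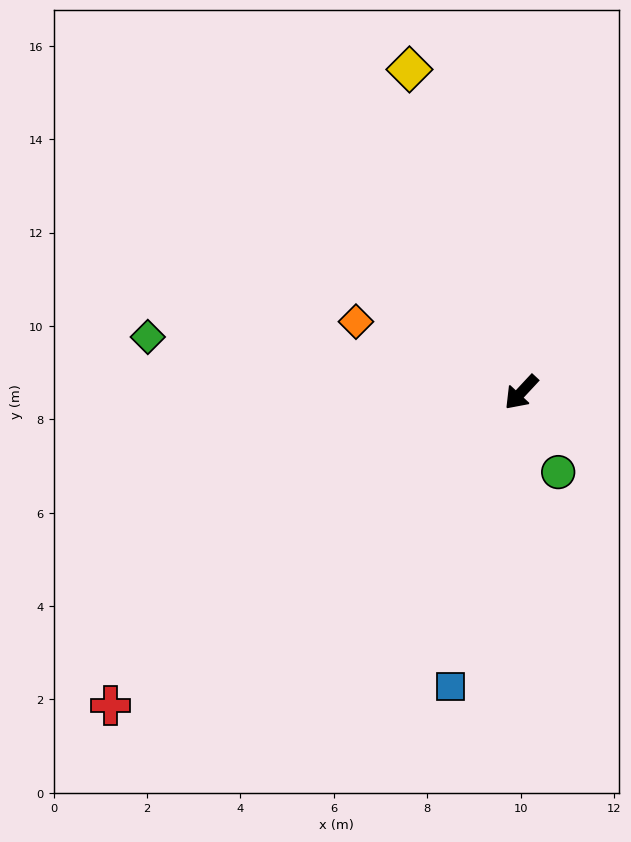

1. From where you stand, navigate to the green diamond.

turn right 56°, forward 8.1 m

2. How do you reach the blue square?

turn left 29°, forward 6.5 m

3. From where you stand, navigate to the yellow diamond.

turn right 118°, forward 7.3 m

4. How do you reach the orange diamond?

turn right 70°, forward 3.9 m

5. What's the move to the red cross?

turn right 10°, forward 11.1 m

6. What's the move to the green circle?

turn left 68°, forward 1.9 m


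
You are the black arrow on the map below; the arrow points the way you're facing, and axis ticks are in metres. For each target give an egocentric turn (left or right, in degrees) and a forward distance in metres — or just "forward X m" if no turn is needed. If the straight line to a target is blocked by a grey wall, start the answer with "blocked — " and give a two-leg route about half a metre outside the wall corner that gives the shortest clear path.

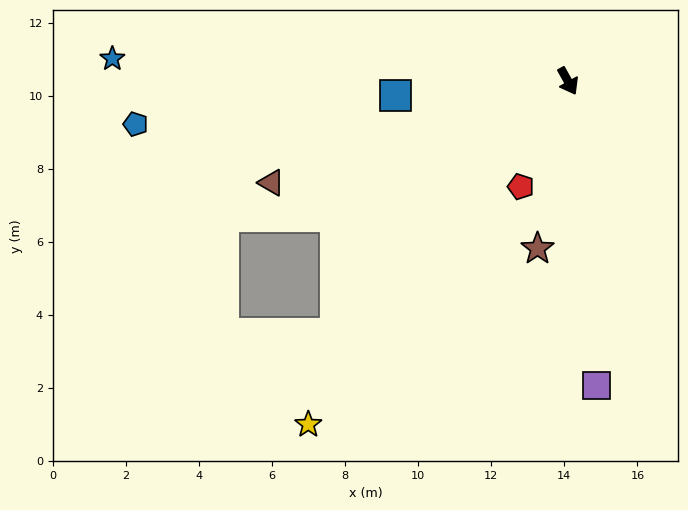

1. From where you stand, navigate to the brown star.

turn right 39°, forward 4.7 m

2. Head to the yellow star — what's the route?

turn right 66°, forward 11.8 m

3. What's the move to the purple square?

turn right 24°, forward 8.4 m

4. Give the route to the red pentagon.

turn right 53°, forward 3.2 m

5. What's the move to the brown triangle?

turn right 100°, forward 8.6 m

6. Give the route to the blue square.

turn right 114°, forward 4.7 m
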